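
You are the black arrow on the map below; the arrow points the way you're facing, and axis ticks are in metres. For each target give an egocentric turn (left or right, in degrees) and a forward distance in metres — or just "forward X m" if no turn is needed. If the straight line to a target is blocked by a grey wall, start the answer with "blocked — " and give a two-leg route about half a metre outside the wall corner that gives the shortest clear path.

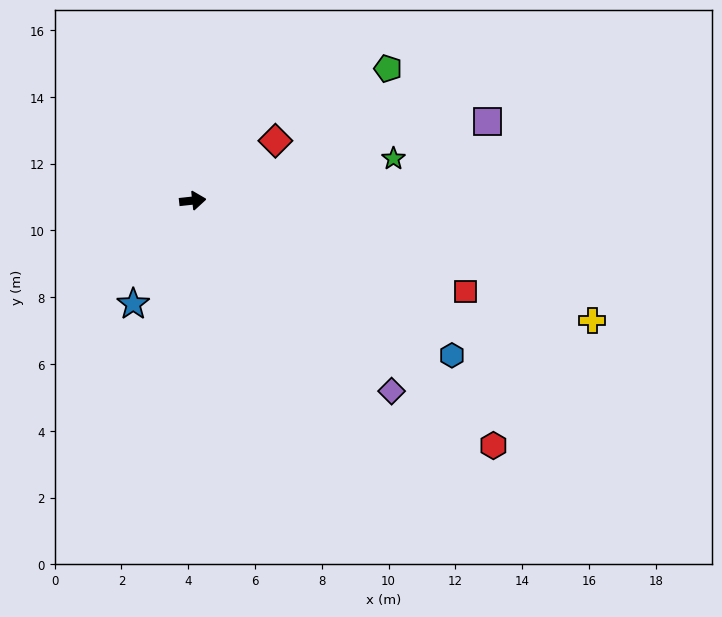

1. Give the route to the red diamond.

turn left 30°, forward 3.1 m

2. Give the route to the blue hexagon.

turn right 37°, forward 9.0 m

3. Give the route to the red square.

turn right 25°, forward 8.6 m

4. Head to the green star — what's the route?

turn left 6°, forward 6.1 m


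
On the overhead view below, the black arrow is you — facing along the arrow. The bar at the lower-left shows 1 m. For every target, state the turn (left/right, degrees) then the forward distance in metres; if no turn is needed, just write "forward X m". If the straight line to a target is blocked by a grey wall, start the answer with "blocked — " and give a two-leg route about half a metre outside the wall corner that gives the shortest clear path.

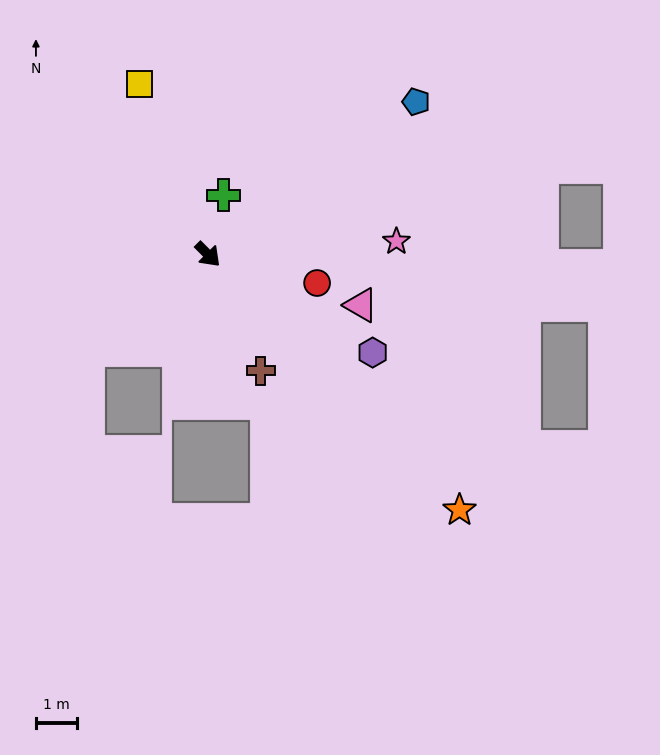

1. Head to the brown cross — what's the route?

turn right 20°, forward 3.1 m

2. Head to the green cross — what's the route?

turn left 120°, forward 1.5 m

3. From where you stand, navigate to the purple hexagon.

turn left 14°, forward 4.6 m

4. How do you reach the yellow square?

turn left 157°, forward 4.4 m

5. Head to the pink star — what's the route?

turn left 49°, forward 4.6 m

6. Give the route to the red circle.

turn left 31°, forward 2.7 m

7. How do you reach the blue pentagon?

turn left 81°, forward 6.2 m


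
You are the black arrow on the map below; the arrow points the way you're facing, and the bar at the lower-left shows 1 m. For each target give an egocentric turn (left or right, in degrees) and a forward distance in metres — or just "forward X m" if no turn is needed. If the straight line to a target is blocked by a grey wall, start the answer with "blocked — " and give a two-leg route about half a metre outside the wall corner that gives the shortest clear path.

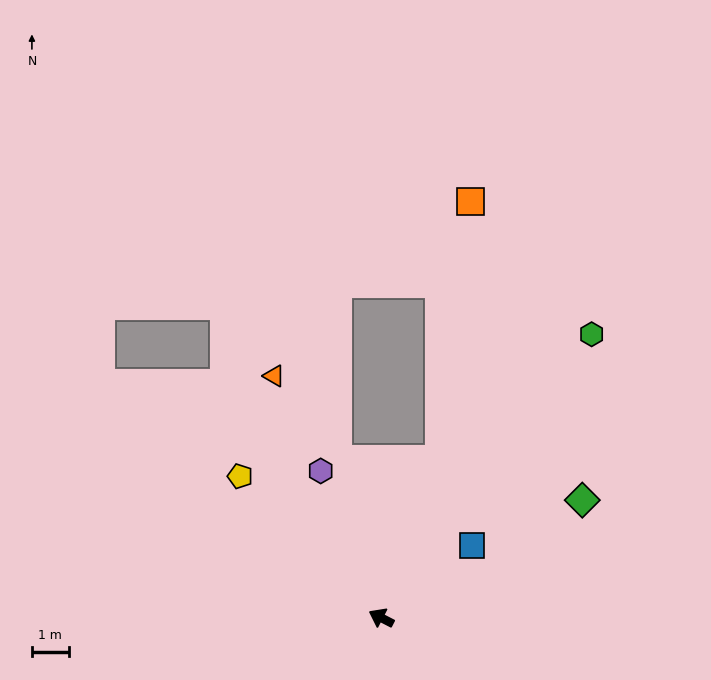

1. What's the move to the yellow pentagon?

turn right 18°, forward 5.5 m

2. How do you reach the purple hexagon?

turn right 40°, forward 4.3 m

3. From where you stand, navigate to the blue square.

turn right 114°, forward 3.2 m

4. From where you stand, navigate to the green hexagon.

turn right 99°, forward 9.6 m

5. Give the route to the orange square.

blocked — turn right 83°, forward 4.6 m, then turn left 14°, forward 7.1 m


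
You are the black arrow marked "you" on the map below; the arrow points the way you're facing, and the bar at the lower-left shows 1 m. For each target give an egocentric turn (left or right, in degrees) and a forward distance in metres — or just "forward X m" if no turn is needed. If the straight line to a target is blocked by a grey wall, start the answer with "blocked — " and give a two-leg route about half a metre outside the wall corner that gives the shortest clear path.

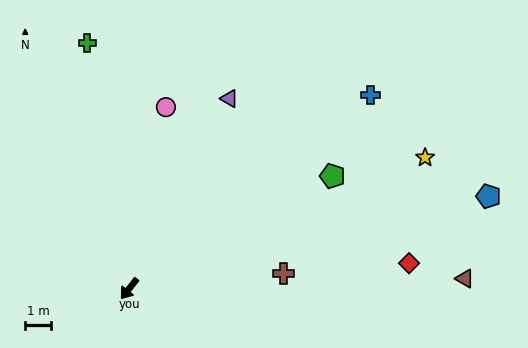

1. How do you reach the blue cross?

turn left 167°, forward 11.8 m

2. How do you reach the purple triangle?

turn right 170°, forward 8.2 m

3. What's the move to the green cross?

turn right 132°, forward 9.5 m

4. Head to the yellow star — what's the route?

turn left 152°, forward 12.3 m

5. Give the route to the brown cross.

turn left 134°, forward 5.9 m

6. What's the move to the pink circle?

turn right 153°, forward 7.1 m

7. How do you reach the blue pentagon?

turn left 143°, forward 14.1 m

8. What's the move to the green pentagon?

turn left 157°, forward 8.8 m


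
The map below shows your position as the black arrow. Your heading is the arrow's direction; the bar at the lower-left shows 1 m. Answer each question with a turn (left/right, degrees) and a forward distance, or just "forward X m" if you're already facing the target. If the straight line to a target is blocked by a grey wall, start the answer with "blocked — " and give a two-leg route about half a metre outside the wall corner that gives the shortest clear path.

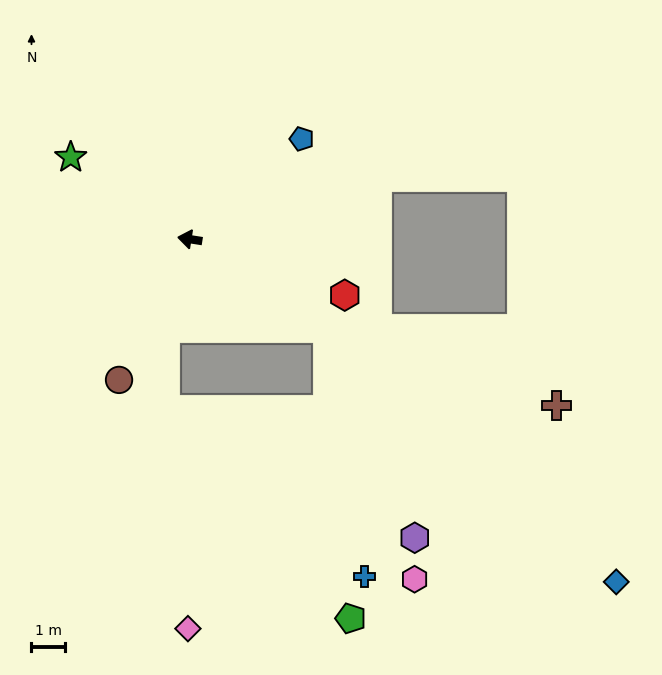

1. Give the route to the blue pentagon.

turn right 129°, forward 4.4 m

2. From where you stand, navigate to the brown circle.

turn left 72°, forward 4.6 m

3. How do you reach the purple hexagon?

blocked — turn left 156°, forward 4.8 m, then turn right 34°, forward 6.7 m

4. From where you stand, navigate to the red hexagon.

turn left 169°, forward 4.9 m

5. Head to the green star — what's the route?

turn right 26°, forward 4.3 m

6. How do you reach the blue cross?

blocked — turn left 156°, forward 4.8 m, then turn right 49°, forward 7.4 m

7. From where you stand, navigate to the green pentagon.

blocked — turn left 156°, forward 4.8 m, then turn right 52°, forward 8.6 m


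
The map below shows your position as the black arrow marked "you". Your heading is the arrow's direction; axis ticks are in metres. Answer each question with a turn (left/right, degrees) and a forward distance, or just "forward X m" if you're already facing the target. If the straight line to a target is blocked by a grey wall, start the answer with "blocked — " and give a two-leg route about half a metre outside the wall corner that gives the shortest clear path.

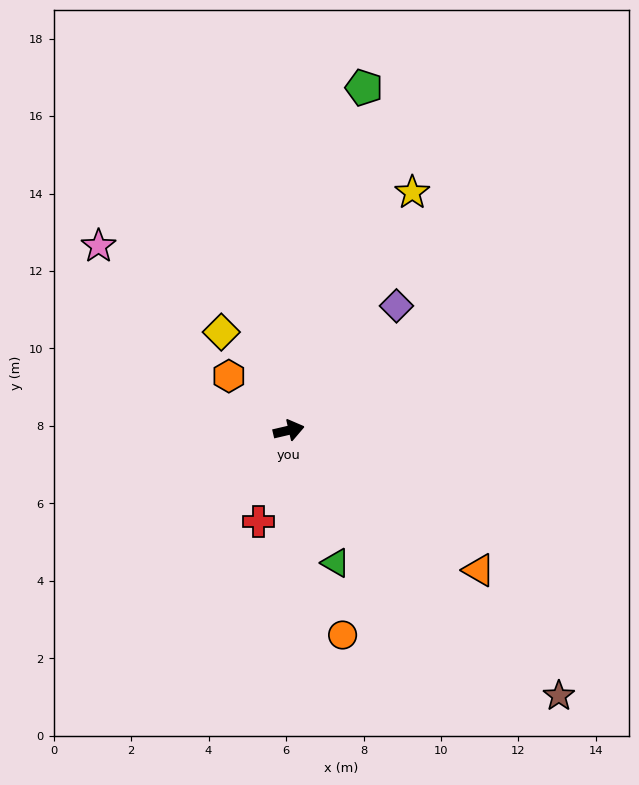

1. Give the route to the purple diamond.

turn left 36°, forward 4.2 m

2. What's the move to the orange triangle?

turn right 49°, forward 6.1 m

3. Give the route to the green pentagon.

turn left 64°, forward 9.1 m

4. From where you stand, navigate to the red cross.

turn right 122°, forward 2.5 m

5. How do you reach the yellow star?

turn left 49°, forward 6.9 m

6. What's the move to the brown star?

turn right 58°, forward 9.8 m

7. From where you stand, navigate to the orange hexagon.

turn left 125°, forward 2.1 m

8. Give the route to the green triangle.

turn right 84°, forward 3.6 m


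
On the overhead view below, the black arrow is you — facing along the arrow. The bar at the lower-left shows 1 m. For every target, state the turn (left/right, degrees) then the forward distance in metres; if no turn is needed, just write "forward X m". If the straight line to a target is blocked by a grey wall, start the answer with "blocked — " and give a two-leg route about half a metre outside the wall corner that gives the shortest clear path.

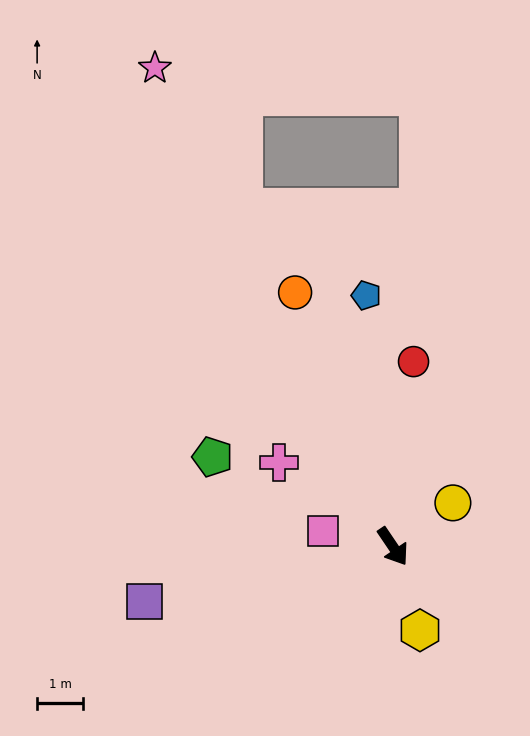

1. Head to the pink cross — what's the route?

turn right 160°, forward 3.1 m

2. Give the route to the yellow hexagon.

turn right 16°, forward 1.9 m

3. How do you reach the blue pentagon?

turn left 152°, forward 5.5 m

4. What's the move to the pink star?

turn left 172°, forward 11.6 m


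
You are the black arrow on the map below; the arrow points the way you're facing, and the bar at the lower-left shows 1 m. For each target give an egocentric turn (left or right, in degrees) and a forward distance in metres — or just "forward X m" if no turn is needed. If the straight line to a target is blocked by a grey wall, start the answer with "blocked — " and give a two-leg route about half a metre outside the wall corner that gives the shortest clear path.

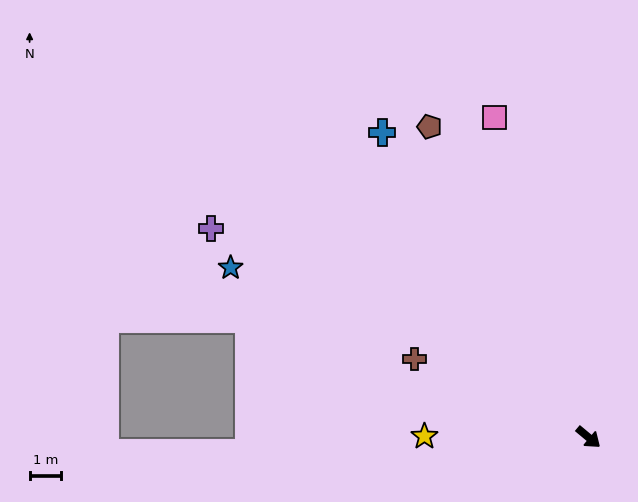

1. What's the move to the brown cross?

turn right 164°, forward 6.0 m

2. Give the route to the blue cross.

turn left 164°, forward 11.6 m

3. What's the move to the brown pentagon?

turn left 157°, forward 11.0 m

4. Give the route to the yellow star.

turn right 141°, forward 5.2 m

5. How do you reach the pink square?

turn left 146°, forward 10.5 m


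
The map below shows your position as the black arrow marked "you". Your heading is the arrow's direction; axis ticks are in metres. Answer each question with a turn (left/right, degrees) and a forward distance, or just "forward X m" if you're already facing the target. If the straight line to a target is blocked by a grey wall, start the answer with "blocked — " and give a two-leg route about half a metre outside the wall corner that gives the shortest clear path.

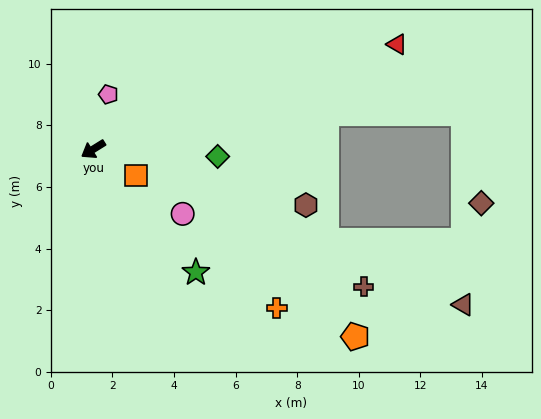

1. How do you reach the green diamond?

turn left 145°, forward 4.0 m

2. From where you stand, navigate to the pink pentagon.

turn right 137°, forward 1.8 m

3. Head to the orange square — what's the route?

turn left 117°, forward 1.6 m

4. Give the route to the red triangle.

turn left 167°, forward 10.4 m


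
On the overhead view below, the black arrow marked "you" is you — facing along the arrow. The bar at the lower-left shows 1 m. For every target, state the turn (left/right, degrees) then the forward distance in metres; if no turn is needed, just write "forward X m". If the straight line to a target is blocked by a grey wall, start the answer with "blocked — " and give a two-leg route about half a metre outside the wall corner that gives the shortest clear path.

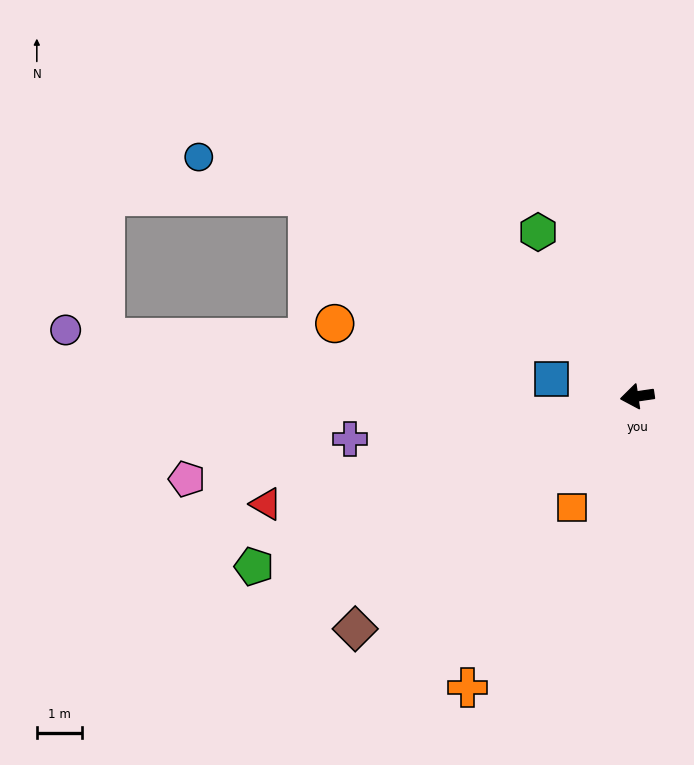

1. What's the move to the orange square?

turn left 51°, forward 2.8 m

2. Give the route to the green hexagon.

turn right 67°, forward 4.2 m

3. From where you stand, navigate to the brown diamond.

turn left 31°, forward 8.0 m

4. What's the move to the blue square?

turn right 20°, forward 1.9 m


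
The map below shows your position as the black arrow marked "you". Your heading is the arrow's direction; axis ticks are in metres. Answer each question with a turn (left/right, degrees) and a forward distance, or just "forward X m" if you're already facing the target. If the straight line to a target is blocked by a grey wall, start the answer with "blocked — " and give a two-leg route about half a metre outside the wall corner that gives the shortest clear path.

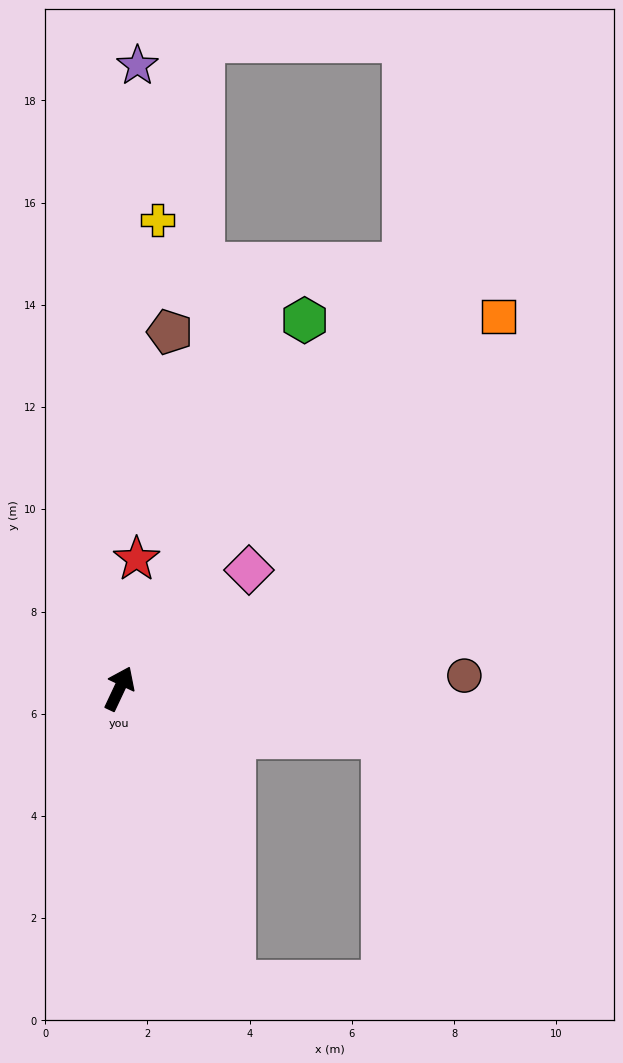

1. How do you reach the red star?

turn left 18°, forward 2.6 m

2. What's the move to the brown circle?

turn right 63°, forward 6.8 m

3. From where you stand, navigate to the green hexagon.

forward 8.1 m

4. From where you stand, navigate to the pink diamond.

turn right 22°, forward 3.4 m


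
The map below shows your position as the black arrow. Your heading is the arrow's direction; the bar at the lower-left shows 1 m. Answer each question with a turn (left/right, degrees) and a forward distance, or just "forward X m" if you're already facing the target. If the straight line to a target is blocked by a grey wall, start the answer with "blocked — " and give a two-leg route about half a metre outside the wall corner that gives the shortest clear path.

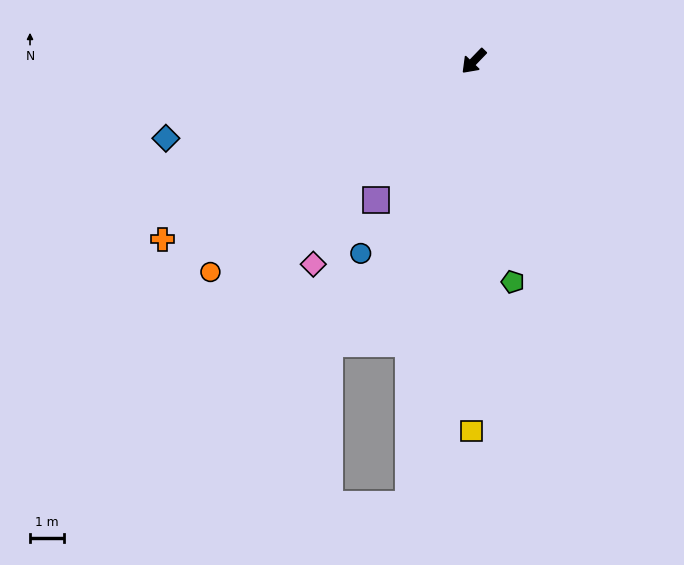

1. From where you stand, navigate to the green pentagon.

turn left 54°, forward 6.7 m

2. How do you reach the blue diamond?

turn right 32°, forward 9.4 m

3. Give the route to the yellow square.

turn left 44°, forward 11.0 m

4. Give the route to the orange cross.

turn right 16°, forward 10.7 m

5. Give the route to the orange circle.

turn right 7°, forward 10.0 m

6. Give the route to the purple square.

turn left 9°, forward 5.1 m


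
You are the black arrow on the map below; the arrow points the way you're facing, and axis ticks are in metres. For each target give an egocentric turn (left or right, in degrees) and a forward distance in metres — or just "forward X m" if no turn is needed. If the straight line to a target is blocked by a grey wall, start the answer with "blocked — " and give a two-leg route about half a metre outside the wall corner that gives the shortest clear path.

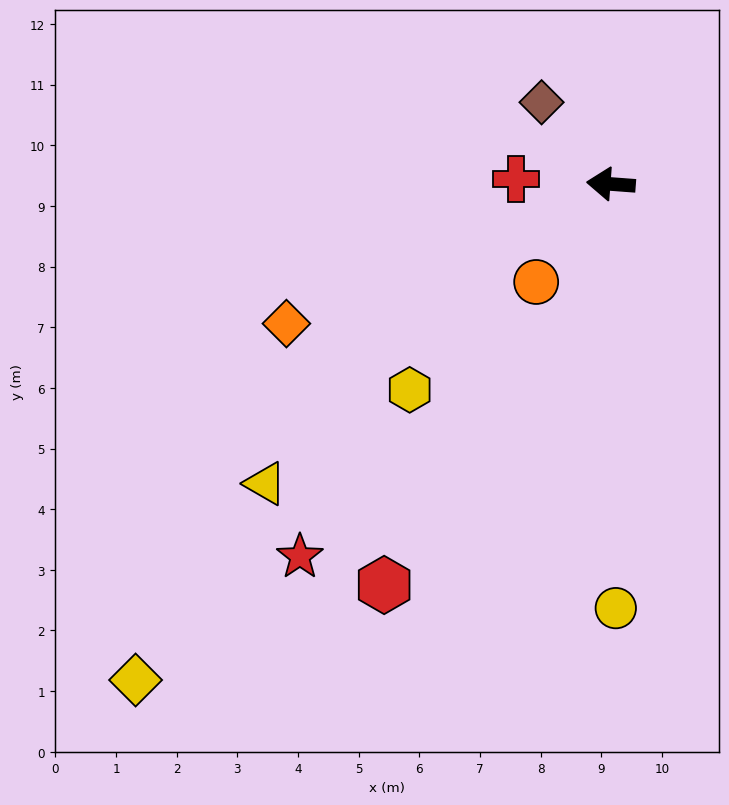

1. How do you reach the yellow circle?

turn left 95°, forward 7.0 m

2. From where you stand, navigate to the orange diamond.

turn left 28°, forward 5.8 m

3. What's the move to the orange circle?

turn left 57°, forward 2.0 m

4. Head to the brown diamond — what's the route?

turn right 45°, forward 1.8 m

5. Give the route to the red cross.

forward 1.6 m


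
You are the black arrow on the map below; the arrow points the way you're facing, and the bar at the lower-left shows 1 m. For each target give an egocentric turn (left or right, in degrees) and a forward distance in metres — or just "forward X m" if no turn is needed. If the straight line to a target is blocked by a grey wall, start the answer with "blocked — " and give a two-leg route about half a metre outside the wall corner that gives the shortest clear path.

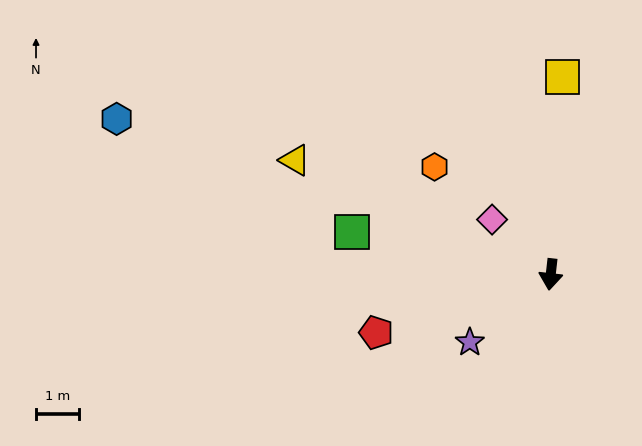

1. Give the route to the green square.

turn right 96°, forward 4.8 m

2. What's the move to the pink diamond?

turn right 127°, forward 1.9 m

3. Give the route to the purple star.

turn right 44°, forward 2.5 m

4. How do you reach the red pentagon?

turn right 65°, forward 4.3 m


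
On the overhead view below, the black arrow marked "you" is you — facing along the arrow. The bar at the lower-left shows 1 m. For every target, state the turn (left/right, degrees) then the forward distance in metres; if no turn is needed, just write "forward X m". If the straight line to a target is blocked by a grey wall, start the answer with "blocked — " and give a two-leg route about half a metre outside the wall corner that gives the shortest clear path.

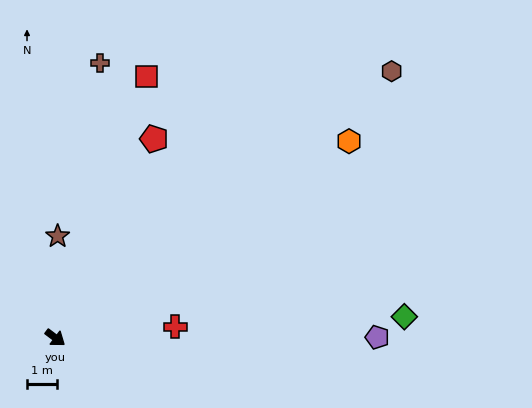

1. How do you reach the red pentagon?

turn left 101°, forward 7.4 m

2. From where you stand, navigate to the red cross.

turn left 42°, forward 4.0 m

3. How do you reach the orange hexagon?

turn left 71°, forward 11.8 m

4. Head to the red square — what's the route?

turn left 108°, forward 9.3 m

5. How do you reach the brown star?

turn left 126°, forward 3.4 m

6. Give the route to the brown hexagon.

turn left 75°, forward 14.3 m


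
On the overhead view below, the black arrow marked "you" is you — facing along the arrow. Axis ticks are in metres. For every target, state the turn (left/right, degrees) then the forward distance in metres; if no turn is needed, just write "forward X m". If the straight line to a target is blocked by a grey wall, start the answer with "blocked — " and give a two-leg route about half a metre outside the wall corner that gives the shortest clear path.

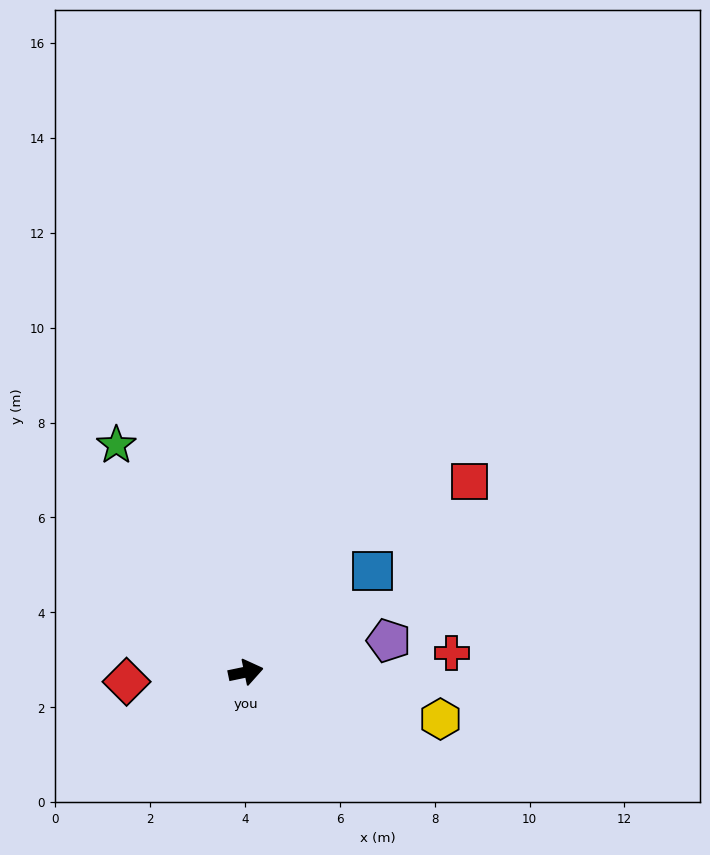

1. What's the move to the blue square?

turn left 27°, forward 3.4 m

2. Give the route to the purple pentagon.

forward 3.1 m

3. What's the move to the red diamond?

turn left 173°, forward 2.5 m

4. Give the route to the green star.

turn left 108°, forward 5.5 m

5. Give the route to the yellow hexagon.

turn right 25°, forward 4.2 m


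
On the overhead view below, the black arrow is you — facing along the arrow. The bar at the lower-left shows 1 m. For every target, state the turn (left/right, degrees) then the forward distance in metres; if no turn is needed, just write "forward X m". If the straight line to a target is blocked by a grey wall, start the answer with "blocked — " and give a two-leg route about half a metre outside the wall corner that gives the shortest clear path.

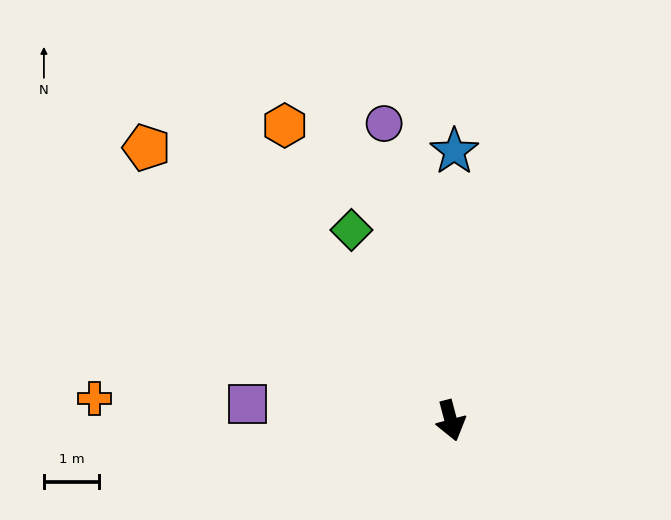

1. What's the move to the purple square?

turn right 109°, forward 3.7 m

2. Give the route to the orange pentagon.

turn right 147°, forward 7.4 m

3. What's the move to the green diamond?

turn right 167°, forward 3.9 m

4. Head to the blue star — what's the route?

turn left 165°, forward 4.9 m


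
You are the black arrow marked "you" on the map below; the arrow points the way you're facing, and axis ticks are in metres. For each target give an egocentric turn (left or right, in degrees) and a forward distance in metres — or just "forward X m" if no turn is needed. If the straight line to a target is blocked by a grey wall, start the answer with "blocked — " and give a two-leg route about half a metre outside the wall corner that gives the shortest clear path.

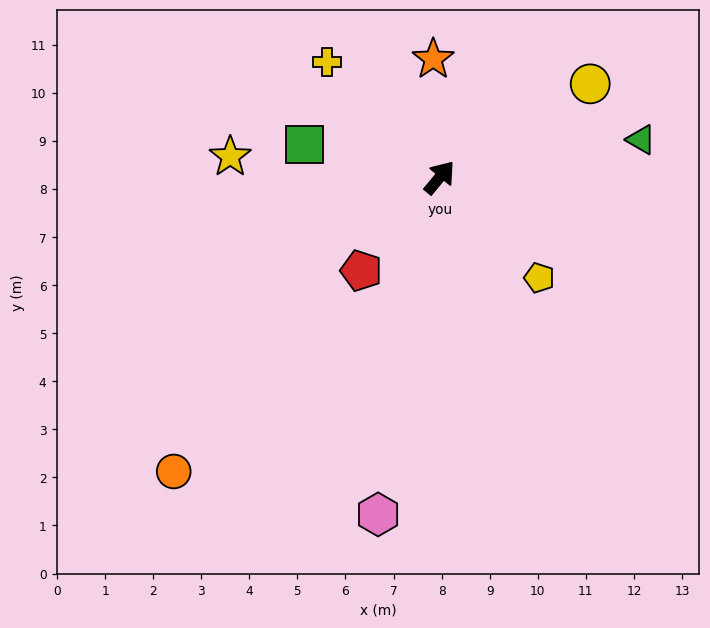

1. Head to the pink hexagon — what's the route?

turn right 151°, forward 7.1 m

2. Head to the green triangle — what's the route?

turn right 40°, forward 4.3 m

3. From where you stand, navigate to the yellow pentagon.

turn right 96°, forward 2.9 m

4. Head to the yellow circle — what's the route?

turn right 19°, forward 3.7 m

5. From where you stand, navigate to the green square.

turn left 116°, forward 2.9 m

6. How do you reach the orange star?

turn left 43°, forward 2.5 m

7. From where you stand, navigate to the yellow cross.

turn left 84°, forward 3.4 m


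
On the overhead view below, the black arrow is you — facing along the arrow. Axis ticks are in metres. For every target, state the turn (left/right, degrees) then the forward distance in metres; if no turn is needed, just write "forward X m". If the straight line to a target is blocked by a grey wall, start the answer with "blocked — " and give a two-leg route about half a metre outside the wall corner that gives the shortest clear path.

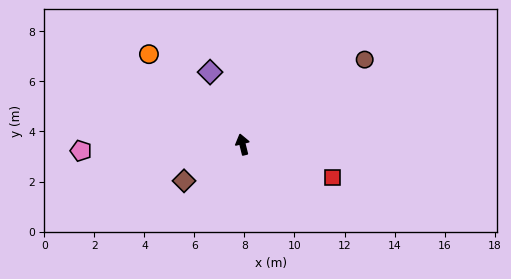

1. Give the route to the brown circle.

turn right 69°, forward 5.9 m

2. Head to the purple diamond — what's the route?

turn left 10°, forward 3.2 m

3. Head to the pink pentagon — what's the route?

turn left 78°, forward 6.5 m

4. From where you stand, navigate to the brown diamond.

turn left 108°, forward 2.8 m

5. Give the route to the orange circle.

turn left 32°, forward 5.2 m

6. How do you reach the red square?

turn right 124°, forward 3.8 m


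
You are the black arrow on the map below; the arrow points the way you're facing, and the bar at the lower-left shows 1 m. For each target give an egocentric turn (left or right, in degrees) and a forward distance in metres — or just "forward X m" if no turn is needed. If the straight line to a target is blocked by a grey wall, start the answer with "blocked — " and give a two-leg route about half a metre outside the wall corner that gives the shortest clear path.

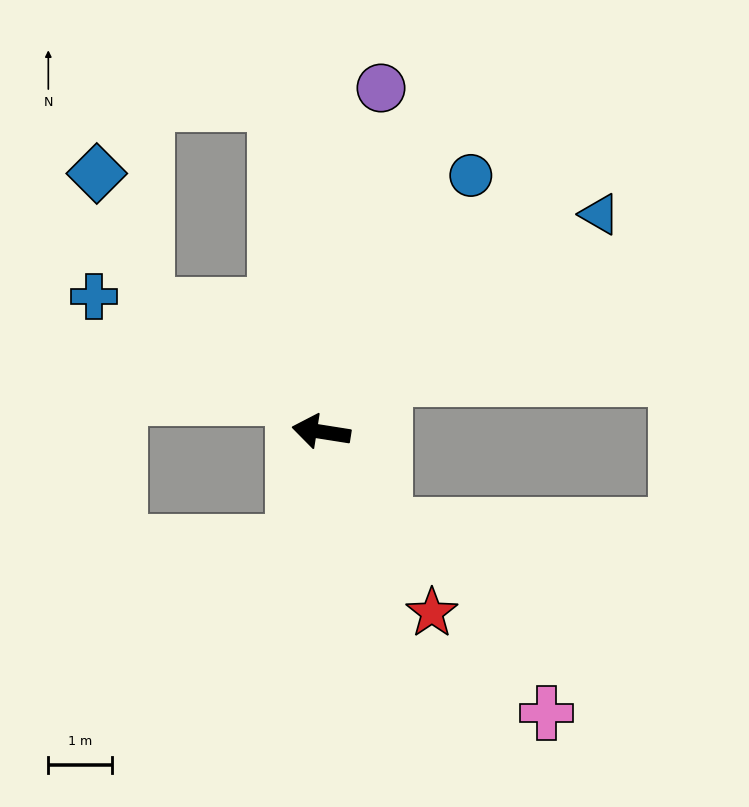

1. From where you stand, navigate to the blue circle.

turn right 111°, forward 4.7 m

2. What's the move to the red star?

turn left 130°, forward 3.3 m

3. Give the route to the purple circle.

turn right 91°, forward 5.5 m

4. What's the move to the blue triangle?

turn right 133°, forward 5.5 m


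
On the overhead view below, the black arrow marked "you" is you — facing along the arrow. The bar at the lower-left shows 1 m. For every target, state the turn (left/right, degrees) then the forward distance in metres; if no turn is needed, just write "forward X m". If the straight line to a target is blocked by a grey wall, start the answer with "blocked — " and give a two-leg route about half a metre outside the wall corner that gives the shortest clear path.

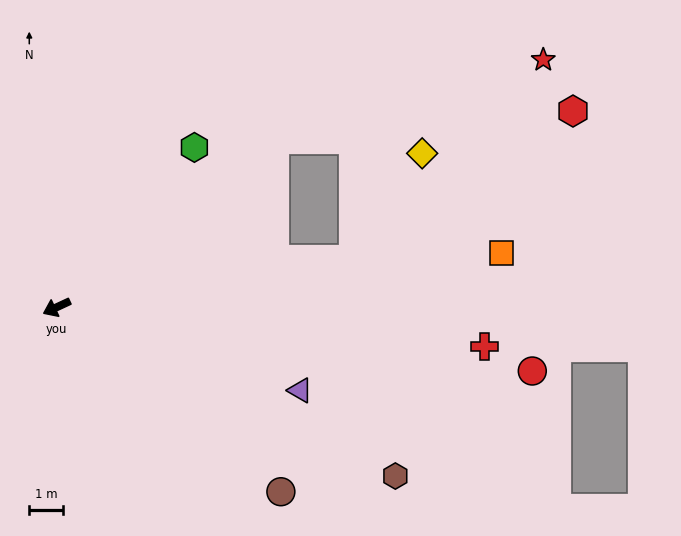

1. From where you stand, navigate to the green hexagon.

turn right 156°, forward 6.3 m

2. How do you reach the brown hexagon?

turn left 129°, forward 11.4 m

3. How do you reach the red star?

blocked — turn right 168°, forward 8.3 m, then turn right 20°, forward 8.4 m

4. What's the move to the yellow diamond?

blocked — turn left 164°, forward 9.0 m, then turn left 48°, forward 3.8 m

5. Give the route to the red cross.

turn left 150°, forward 12.9 m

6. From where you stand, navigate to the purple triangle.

turn left 136°, forward 7.7 m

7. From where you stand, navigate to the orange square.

turn left 162°, forward 13.4 m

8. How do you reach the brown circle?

turn left 116°, forward 8.7 m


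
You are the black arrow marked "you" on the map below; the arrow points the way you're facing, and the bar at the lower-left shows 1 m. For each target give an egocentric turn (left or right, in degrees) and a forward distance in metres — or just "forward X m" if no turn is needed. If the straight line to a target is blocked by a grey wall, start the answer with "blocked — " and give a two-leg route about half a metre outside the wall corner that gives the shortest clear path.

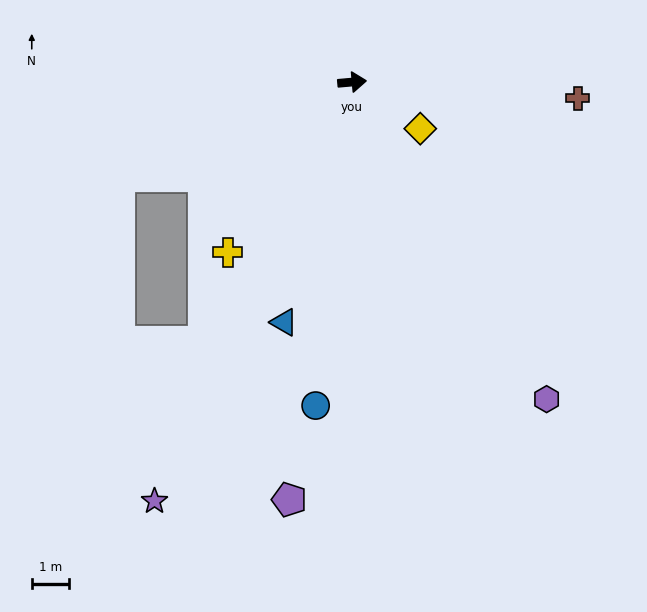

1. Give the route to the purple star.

turn right 120°, forward 12.5 m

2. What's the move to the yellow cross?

turn right 131°, forward 5.7 m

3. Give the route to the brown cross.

turn right 9°, forward 6.1 m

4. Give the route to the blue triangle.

turn right 111°, forward 6.8 m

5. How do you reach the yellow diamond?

turn right 39°, forward 2.2 m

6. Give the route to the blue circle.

turn right 101°, forward 8.8 m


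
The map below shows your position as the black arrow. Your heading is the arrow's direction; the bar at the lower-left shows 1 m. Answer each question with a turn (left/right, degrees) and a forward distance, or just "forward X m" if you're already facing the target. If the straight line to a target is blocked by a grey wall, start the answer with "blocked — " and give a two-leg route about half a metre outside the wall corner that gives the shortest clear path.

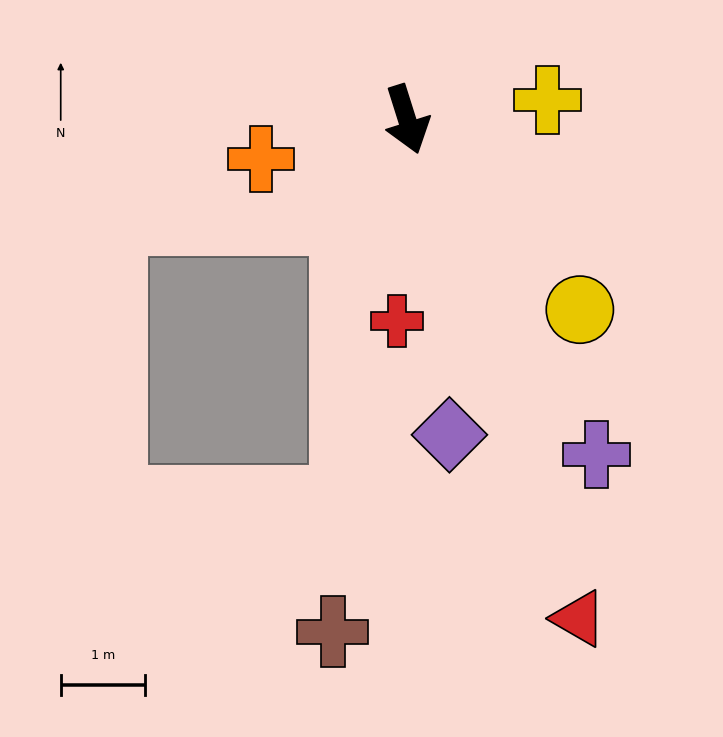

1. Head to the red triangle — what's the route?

forward 6.3 m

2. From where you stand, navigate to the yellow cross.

turn left 80°, forward 1.7 m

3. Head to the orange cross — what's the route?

turn right 92°, forward 1.8 m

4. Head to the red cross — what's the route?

turn right 20°, forward 2.4 m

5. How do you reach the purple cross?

turn left 12°, forward 4.6 m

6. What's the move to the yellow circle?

turn left 25°, forward 3.0 m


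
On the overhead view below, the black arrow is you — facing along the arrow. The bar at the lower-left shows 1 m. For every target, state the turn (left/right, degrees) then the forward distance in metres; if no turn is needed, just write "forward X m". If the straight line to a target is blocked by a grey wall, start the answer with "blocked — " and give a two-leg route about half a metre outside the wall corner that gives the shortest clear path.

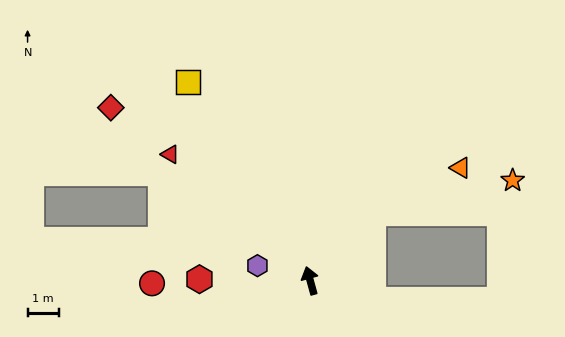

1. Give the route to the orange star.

blocked — turn right 58°, forward 3.0 m, then turn right 34°, forward 4.6 m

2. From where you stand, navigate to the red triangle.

turn left 33°, forward 6.1 m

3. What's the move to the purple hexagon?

turn left 59°, forward 1.8 m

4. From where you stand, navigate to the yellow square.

turn left 16°, forward 7.5 m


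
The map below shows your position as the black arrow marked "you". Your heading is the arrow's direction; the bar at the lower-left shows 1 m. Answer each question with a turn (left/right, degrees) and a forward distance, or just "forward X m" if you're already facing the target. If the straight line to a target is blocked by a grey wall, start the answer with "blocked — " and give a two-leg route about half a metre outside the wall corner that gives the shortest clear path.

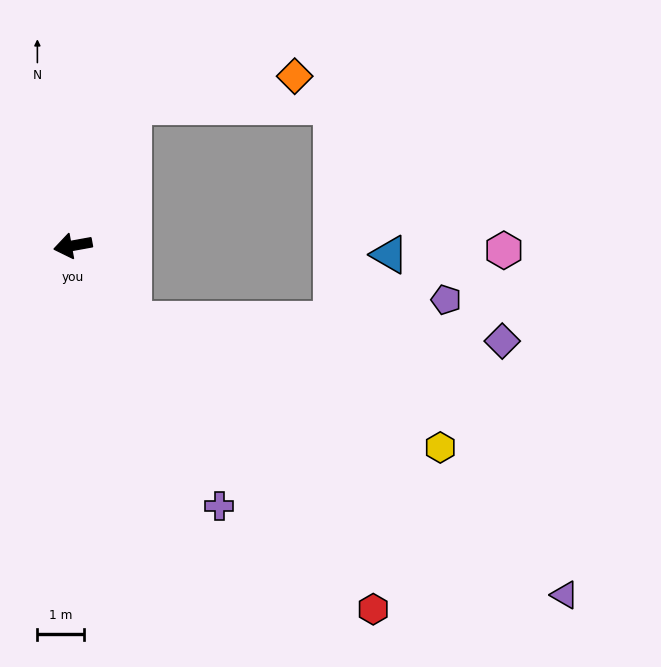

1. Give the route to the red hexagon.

turn left 119°, forward 10.2 m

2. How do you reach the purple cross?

turn left 109°, forward 6.5 m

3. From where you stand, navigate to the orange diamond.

blocked — turn right 123°, forward 3.3 m, then turn right 57°, forward 3.6 m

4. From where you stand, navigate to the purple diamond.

blocked — turn left 118°, forward 2.1 m, then turn left 49°, forward 8.0 m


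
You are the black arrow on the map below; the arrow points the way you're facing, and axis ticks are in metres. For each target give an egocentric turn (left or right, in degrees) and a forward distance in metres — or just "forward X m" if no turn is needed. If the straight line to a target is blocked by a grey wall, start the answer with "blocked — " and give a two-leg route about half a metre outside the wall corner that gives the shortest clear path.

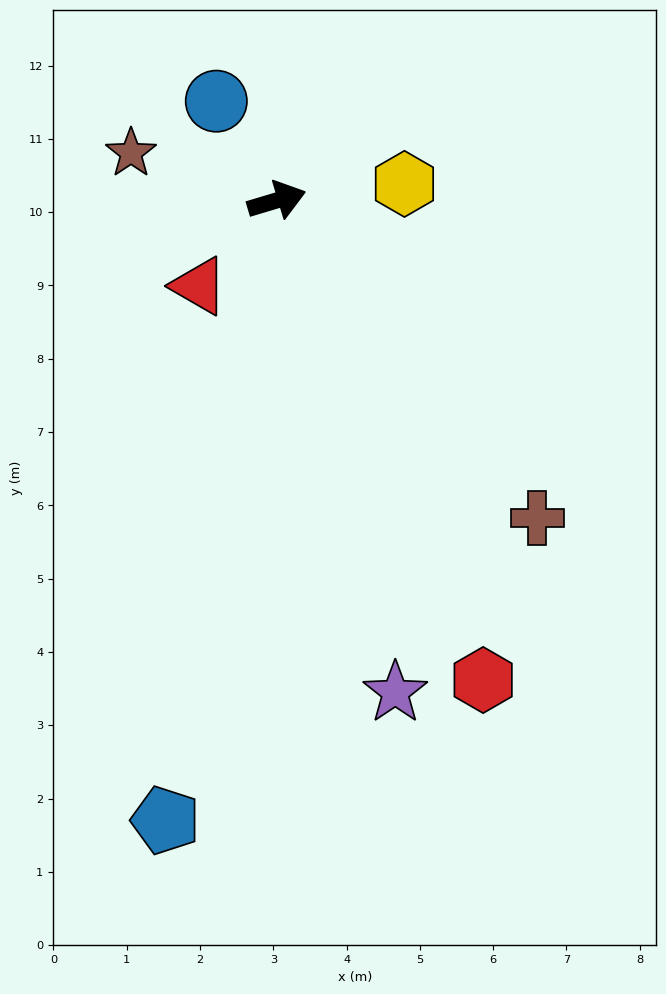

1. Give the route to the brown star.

turn left 145°, forward 2.1 m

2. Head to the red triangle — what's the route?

turn right 149°, forward 1.6 m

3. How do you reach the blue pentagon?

turn right 117°, forward 8.6 m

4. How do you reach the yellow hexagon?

turn right 9°, forward 1.8 m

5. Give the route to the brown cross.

turn right 67°, forward 5.6 m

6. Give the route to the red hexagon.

turn right 83°, forward 7.1 m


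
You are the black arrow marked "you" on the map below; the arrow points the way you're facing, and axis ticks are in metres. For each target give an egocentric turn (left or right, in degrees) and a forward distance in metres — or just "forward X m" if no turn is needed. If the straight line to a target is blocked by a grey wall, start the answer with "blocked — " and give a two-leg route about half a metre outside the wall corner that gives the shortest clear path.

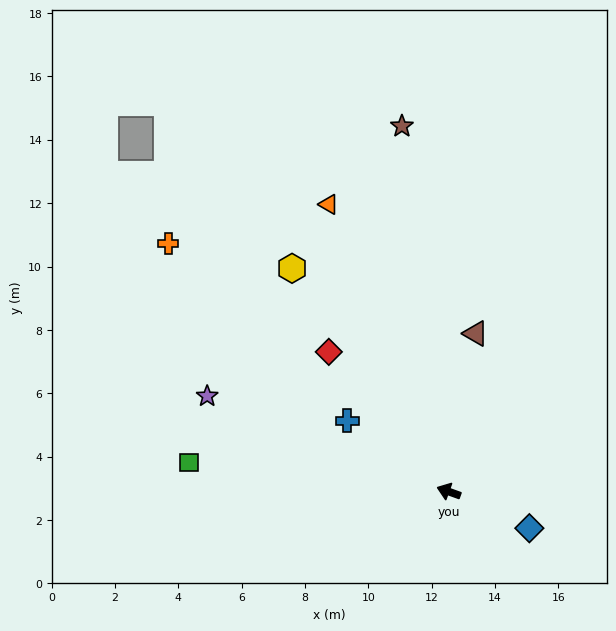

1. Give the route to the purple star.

forward 8.2 m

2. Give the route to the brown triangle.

turn right 80°, forward 5.1 m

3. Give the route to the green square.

turn left 13°, forward 8.2 m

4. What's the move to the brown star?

turn right 63°, forward 11.6 m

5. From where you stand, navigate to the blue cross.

turn right 15°, forward 3.9 m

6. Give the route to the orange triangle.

turn right 48°, forward 9.8 m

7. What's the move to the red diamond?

turn right 30°, forward 5.8 m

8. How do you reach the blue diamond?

turn left 175°, forward 2.8 m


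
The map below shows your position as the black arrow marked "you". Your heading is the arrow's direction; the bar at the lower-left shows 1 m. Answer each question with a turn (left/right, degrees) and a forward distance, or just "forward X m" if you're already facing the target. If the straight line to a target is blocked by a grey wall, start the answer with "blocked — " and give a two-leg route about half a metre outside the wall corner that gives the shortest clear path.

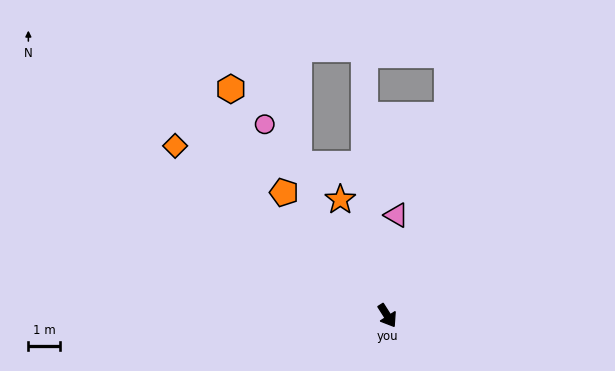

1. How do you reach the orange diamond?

turn right 161°, forward 8.6 m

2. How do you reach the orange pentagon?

turn right 172°, forward 5.1 m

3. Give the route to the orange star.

turn left 170°, forward 4.0 m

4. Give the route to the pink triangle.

turn left 142°, forward 3.2 m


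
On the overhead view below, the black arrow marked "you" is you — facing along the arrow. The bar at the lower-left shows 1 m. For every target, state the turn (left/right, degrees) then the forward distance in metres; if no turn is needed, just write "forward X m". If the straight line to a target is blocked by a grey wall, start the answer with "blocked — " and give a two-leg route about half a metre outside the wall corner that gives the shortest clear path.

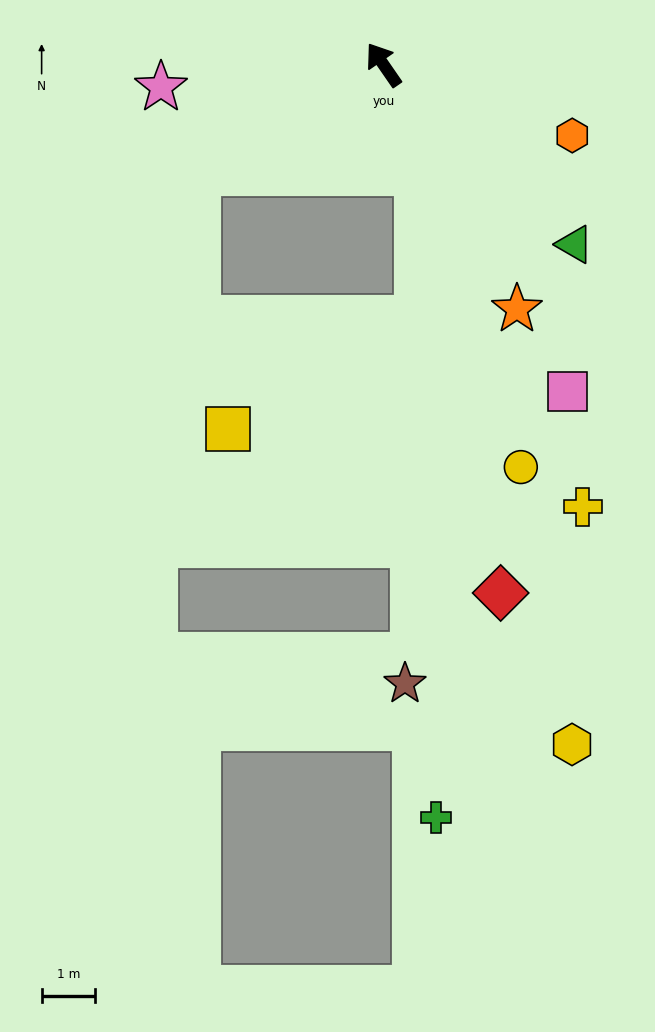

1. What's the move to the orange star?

turn left 174°, forward 5.2 m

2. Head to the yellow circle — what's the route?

turn left 164°, forward 8.0 m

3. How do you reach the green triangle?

turn right 168°, forward 4.9 m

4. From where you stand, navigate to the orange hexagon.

turn right 145°, forward 3.8 m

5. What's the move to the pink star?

turn left 61°, forward 4.2 m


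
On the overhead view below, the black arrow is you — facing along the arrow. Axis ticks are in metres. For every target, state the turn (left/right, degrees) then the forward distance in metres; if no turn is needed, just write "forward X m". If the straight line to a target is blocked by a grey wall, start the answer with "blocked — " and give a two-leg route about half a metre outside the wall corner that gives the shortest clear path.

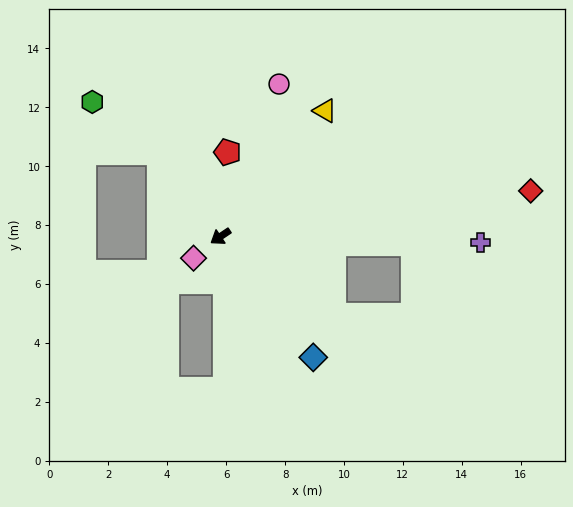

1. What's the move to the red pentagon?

turn right 129°, forward 2.9 m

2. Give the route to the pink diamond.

turn left 5°, forward 1.2 m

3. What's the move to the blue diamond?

turn left 94°, forward 5.2 m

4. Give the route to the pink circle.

turn right 145°, forward 5.5 m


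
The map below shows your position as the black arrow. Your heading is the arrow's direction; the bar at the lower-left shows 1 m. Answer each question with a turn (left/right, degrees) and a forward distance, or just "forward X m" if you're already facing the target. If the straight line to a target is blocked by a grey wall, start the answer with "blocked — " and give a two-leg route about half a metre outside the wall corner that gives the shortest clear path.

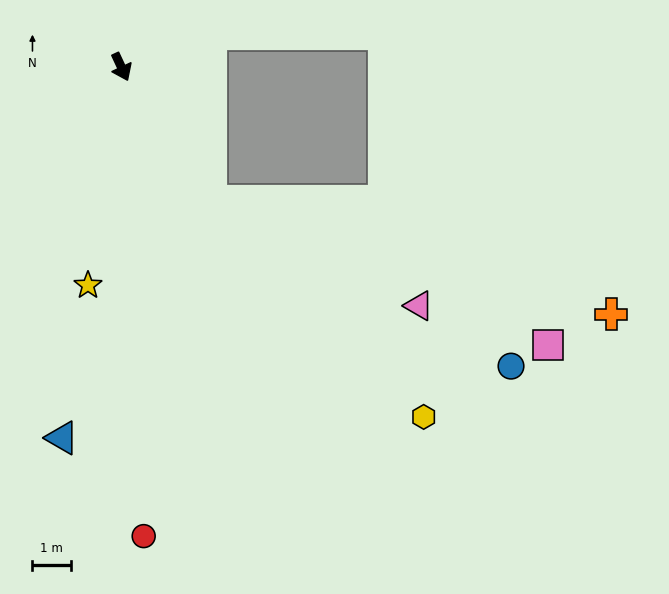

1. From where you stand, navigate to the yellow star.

turn right 34°, forward 5.8 m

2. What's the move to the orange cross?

blocked — turn left 9°, forward 4.2 m, then turn left 40°, forward 10.9 m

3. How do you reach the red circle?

turn right 22°, forward 12.3 m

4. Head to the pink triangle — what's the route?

blocked — turn left 9°, forward 4.2 m, then turn left 29°, forward 6.1 m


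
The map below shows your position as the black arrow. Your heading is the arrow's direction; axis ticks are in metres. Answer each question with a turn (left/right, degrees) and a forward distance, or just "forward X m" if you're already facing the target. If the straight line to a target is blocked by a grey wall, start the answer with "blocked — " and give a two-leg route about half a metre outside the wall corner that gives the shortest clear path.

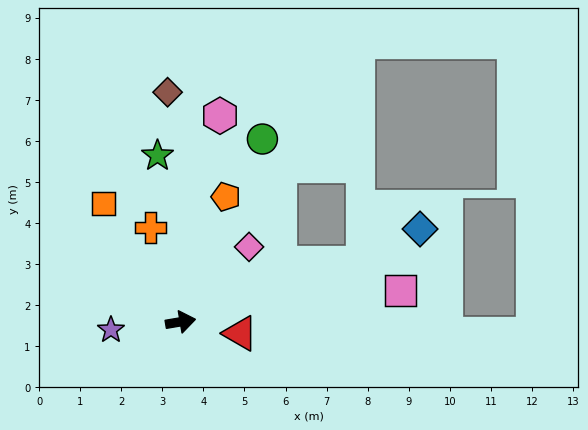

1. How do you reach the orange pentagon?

turn left 60°, forward 3.2 m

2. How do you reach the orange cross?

turn left 98°, forward 2.4 m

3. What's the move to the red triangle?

turn right 21°, forward 1.5 m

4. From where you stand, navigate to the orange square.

turn left 113°, forward 3.4 m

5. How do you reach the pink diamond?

turn left 38°, forward 2.5 m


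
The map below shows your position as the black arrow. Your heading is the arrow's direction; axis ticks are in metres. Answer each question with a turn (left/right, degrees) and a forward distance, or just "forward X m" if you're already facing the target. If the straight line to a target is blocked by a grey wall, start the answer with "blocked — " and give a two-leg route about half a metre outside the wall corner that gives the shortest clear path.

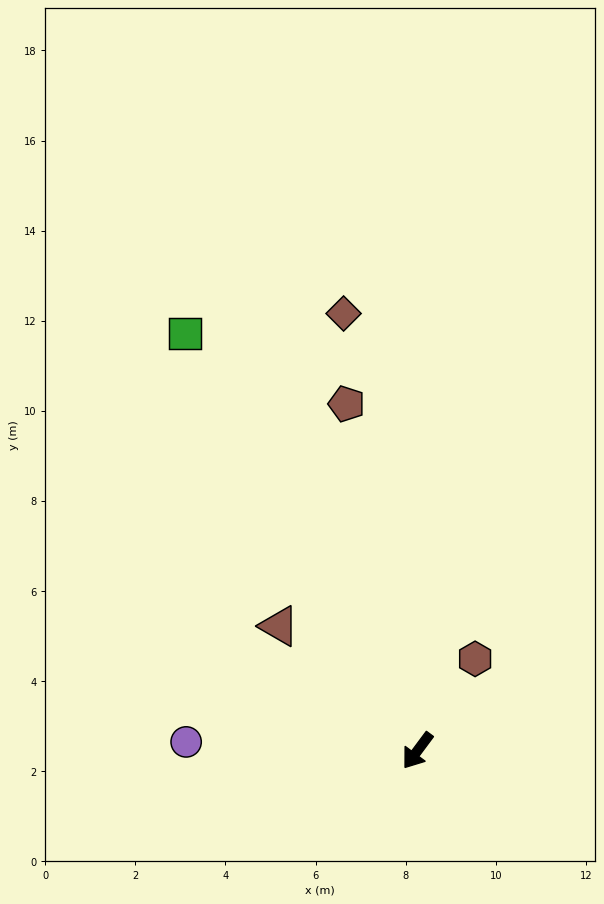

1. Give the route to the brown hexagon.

turn right 175°, forward 2.4 m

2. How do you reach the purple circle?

turn right 56°, forward 5.1 m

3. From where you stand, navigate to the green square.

turn right 114°, forward 10.6 m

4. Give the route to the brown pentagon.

turn right 132°, forward 7.9 m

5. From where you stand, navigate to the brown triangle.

turn right 95°, forward 4.1 m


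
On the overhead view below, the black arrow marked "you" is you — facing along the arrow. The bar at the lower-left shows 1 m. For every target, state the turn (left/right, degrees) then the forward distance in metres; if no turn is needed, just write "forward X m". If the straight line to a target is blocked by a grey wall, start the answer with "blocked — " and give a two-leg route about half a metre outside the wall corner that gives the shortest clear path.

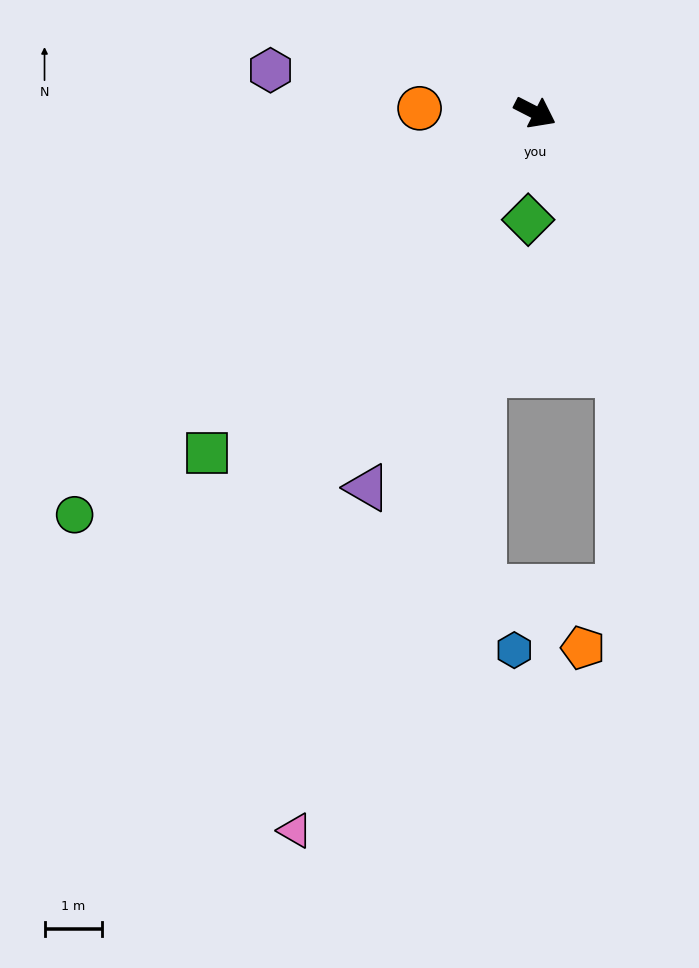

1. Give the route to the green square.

turn right 107°, forward 8.2 m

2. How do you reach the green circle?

turn right 112°, forward 10.7 m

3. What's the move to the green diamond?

turn right 67°, forward 1.9 m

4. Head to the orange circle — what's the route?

turn right 155°, forward 2.0 m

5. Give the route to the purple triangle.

turn right 87°, forward 7.2 m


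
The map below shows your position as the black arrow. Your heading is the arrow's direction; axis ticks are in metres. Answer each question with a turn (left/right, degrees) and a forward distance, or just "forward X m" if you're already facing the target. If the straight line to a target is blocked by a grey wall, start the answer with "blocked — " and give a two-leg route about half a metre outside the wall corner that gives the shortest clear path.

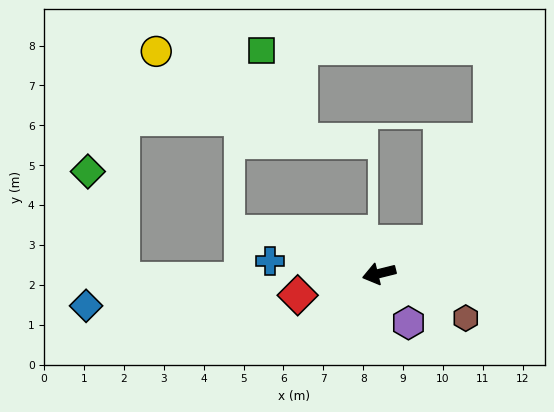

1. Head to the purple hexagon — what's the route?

turn left 107°, forward 1.4 m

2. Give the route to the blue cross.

turn right 21°, forward 2.7 m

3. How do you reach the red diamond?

forward 2.1 m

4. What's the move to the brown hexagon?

turn left 139°, forward 2.4 m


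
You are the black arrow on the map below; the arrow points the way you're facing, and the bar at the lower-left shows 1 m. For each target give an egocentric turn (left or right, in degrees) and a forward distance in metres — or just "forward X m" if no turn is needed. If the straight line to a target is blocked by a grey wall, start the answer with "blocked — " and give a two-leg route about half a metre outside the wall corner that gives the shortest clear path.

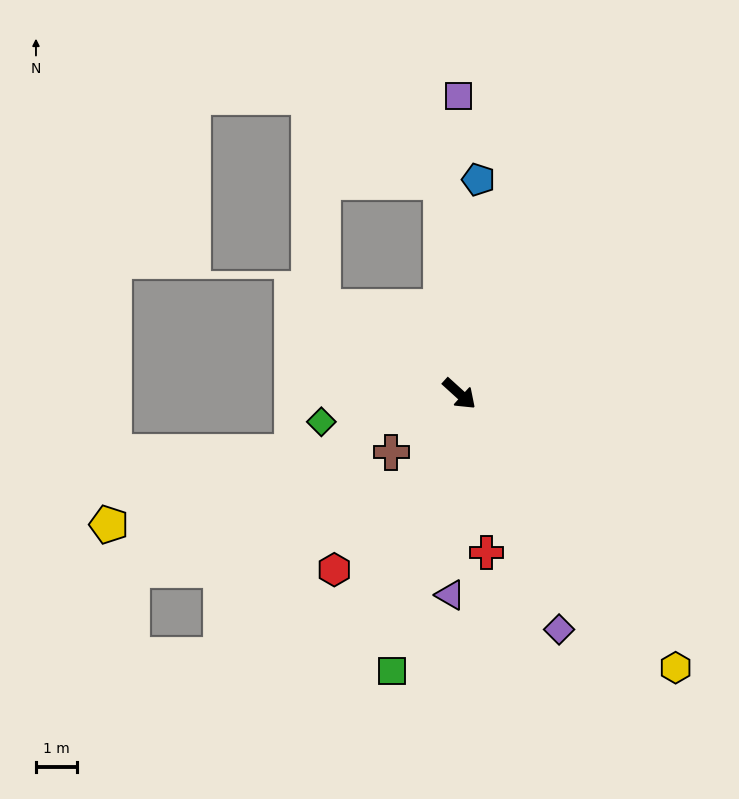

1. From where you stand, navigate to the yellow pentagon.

turn right 117°, forward 9.0 m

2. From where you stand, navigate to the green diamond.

turn right 126°, forward 3.4 m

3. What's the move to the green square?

turn right 61°, forward 6.9 m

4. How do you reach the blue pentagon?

turn left 127°, forward 5.2 m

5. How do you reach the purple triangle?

turn right 50°, forward 4.9 m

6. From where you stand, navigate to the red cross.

turn right 38°, forward 3.9 m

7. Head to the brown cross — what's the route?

turn right 97°, forward 2.2 m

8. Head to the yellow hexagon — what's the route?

turn right 10°, forward 8.4 m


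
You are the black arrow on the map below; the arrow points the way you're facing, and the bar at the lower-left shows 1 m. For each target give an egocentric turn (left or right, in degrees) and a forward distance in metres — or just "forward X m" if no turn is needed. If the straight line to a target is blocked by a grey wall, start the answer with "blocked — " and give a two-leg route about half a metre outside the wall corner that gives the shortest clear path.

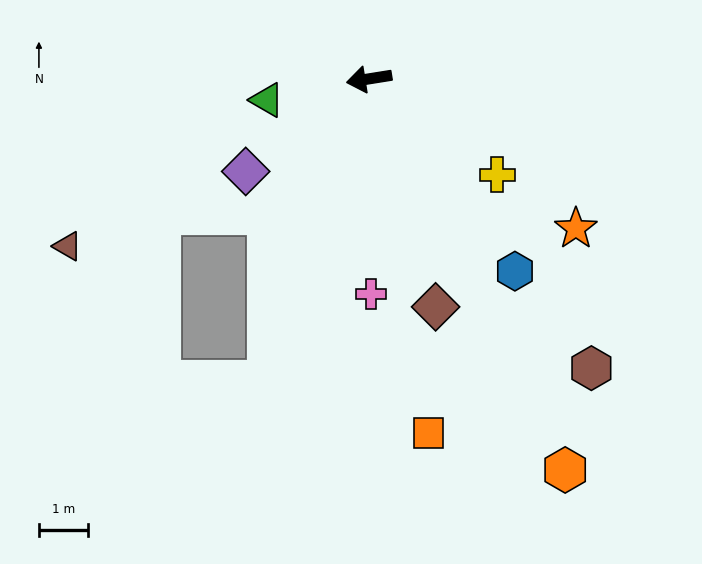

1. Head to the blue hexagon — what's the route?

turn left 118°, forward 4.9 m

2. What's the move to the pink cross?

turn left 82°, forward 4.4 m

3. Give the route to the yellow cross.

turn left 134°, forward 3.3 m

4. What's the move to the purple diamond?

turn left 28°, forward 3.2 m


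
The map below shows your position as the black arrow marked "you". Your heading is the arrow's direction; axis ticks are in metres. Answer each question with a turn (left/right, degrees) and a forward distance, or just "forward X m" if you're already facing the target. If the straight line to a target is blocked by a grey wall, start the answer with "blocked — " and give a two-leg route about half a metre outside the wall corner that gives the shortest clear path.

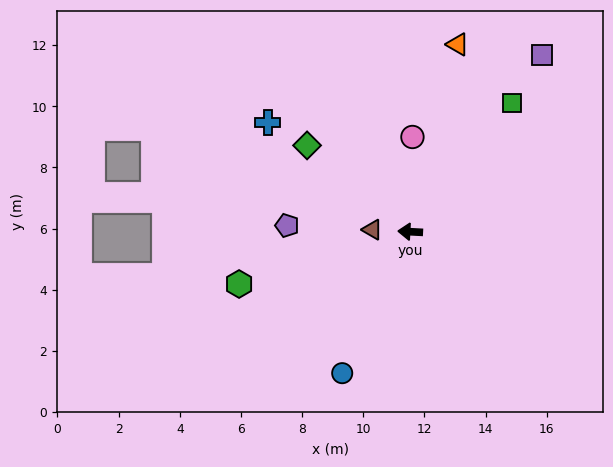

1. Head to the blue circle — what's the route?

turn left 67°, forward 5.1 m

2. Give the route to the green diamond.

turn right 37°, forward 4.4 m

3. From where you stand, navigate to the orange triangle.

turn right 101°, forward 6.3 m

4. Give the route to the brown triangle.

forward 1.2 m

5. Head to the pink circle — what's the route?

turn right 88°, forward 3.1 m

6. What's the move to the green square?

turn right 125°, forward 5.4 m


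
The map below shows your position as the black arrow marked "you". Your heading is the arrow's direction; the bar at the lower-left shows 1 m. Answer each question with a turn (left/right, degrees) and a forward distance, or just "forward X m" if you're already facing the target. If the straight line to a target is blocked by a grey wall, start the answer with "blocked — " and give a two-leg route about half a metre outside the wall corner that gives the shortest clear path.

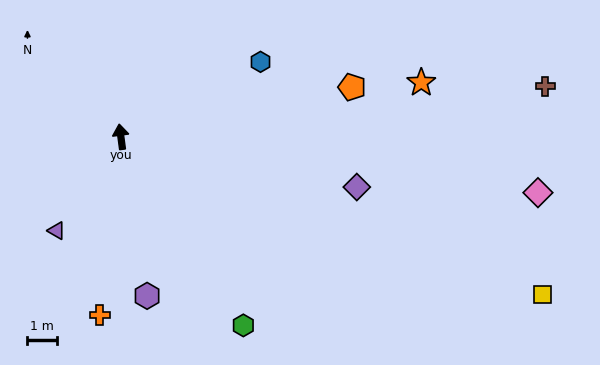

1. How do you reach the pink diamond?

turn right 105°, forward 14.4 m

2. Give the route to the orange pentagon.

turn right 85°, forward 8.1 m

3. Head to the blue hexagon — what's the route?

turn right 69°, forward 5.4 m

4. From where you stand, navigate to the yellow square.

turn right 118°, forward 15.4 m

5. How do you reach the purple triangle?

turn left 138°, forward 3.9 m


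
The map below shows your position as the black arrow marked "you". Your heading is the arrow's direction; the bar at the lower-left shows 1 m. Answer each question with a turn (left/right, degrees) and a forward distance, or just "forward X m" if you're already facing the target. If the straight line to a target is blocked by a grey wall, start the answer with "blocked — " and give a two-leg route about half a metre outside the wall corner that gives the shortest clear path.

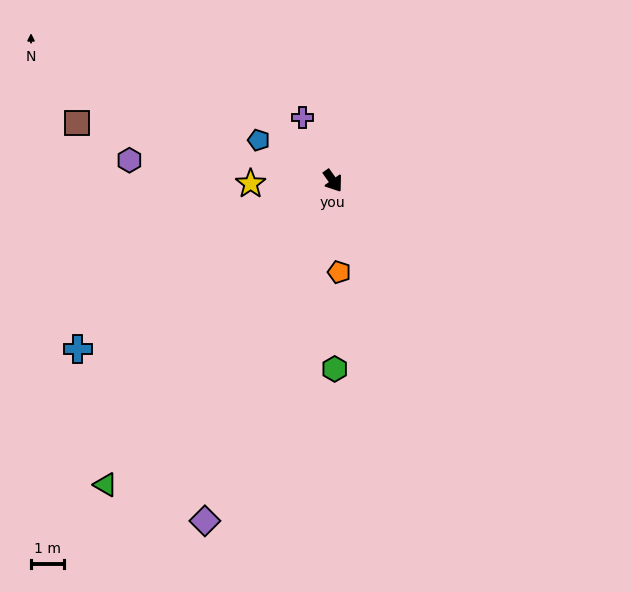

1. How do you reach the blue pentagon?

turn right 154°, forward 2.6 m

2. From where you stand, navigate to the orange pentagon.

turn right 31°, forward 2.8 m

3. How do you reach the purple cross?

turn left 170°, forward 2.1 m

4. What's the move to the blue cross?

turn right 92°, forward 9.2 m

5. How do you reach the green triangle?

turn right 72°, forward 11.5 m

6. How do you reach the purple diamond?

turn right 56°, forward 11.0 m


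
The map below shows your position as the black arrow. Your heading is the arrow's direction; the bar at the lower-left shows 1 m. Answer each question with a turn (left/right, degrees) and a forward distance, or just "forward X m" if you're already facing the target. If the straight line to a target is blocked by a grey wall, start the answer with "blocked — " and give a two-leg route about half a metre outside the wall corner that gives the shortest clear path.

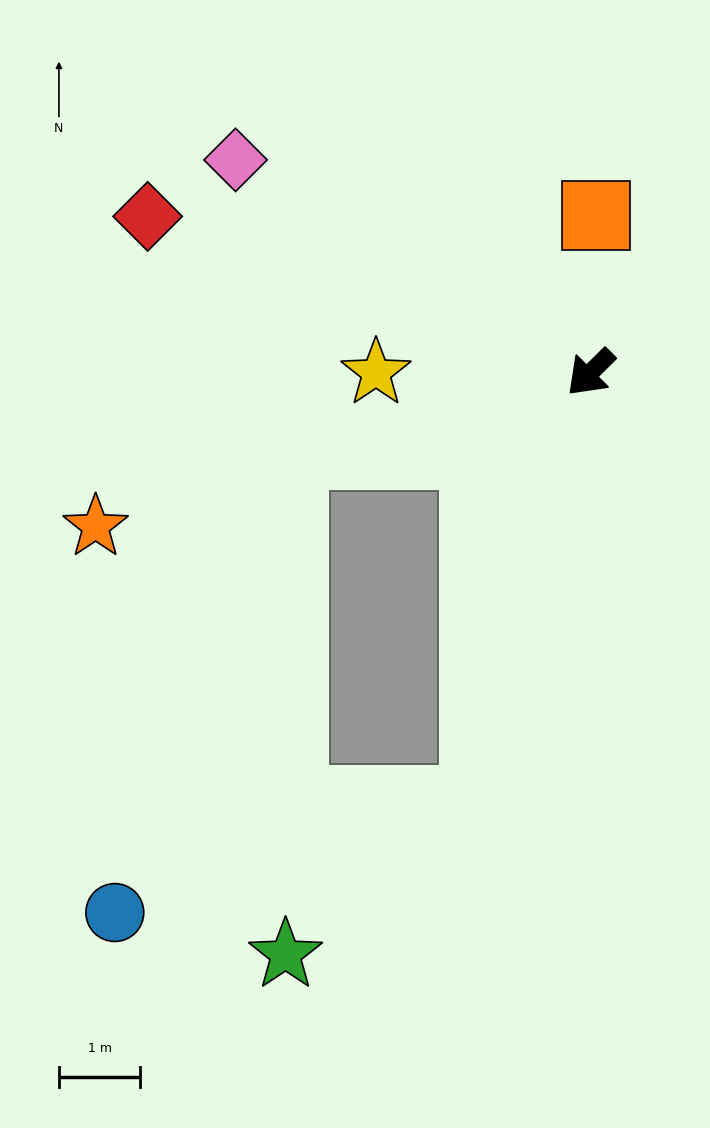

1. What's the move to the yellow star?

turn right 45°, forward 2.6 m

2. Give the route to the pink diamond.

turn right 76°, forward 5.1 m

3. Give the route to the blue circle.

blocked — turn right 29°, forward 3.8 m, then turn left 53°, forward 6.0 m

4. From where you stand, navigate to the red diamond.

turn right 64°, forward 5.8 m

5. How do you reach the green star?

blocked — turn left 30°, forward 5.4 m, then turn right 36°, forward 3.0 m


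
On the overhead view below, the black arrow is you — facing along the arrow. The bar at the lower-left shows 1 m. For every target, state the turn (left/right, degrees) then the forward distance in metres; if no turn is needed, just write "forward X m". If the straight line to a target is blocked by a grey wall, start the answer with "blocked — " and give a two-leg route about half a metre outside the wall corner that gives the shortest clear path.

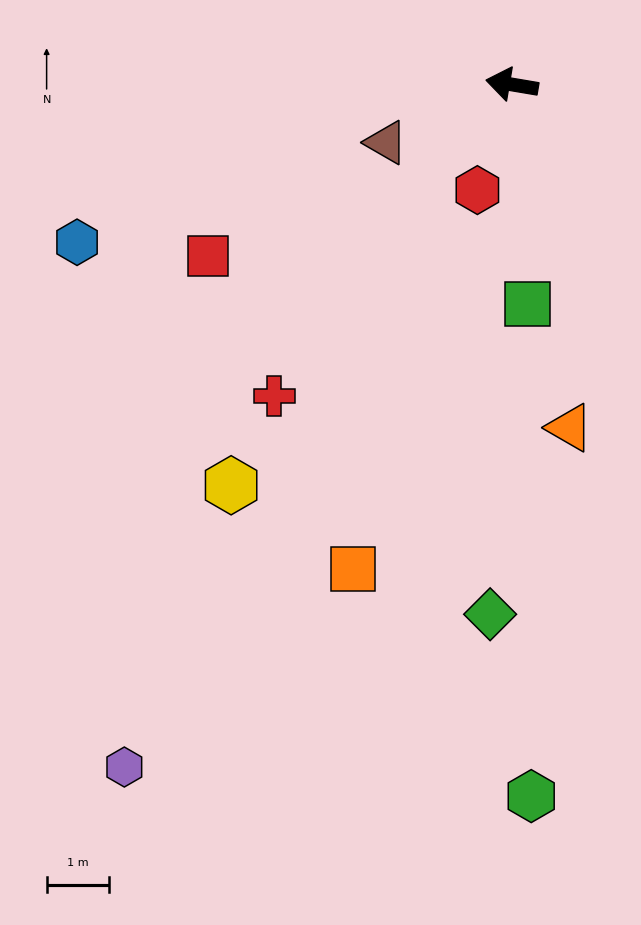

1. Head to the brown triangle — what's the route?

turn left 34°, forward 2.2 m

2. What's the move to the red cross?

turn left 62°, forward 6.3 m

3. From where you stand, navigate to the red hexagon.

turn left 81°, forward 1.8 m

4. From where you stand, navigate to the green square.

turn left 104°, forward 3.5 m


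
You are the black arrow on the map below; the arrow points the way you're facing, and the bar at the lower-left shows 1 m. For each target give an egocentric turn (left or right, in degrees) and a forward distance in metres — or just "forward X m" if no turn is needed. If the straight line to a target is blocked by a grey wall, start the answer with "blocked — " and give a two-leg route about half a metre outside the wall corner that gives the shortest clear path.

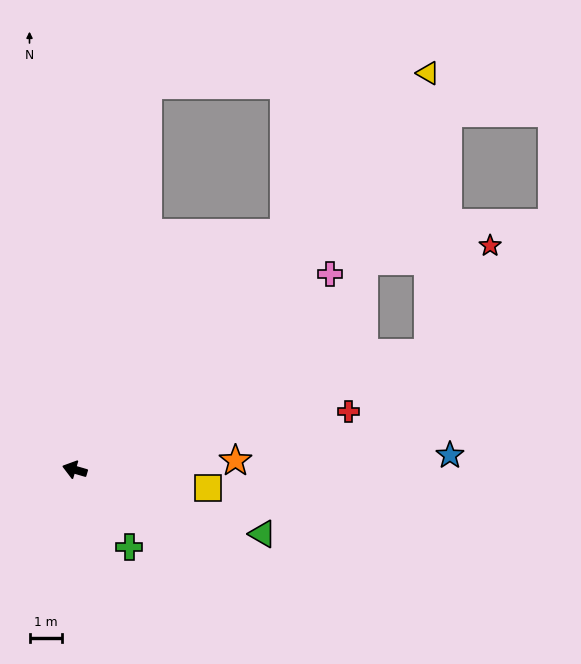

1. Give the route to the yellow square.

turn right 172°, forward 4.1 m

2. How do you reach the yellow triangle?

turn right 115°, forward 16.2 m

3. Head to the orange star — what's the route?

turn right 161°, forward 4.9 m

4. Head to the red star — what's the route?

blocked — turn right 145°, forward 11.3 m, then turn left 41°, forward 3.8 m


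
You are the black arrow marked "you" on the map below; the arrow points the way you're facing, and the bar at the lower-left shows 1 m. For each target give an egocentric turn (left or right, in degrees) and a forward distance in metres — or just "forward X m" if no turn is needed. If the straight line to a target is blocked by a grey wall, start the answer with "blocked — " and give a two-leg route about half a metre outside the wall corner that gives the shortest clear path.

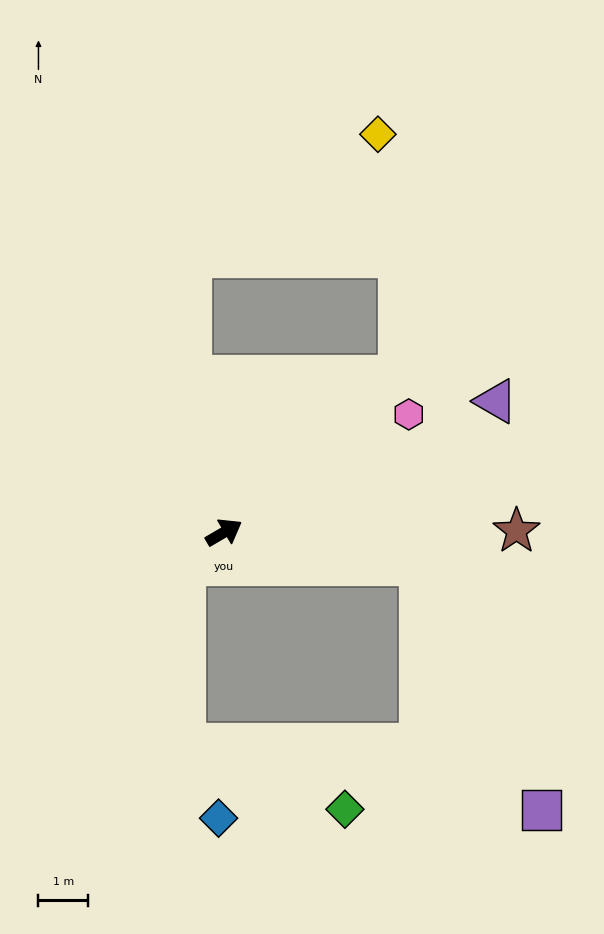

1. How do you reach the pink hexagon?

turn left 2°, forward 4.4 m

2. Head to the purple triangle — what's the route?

turn right 5°, forward 6.1 m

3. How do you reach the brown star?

turn right 30°, forward 5.9 m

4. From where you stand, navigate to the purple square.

blocked — turn right 40°, forward 4.0 m, then turn right 54°, forward 5.5 m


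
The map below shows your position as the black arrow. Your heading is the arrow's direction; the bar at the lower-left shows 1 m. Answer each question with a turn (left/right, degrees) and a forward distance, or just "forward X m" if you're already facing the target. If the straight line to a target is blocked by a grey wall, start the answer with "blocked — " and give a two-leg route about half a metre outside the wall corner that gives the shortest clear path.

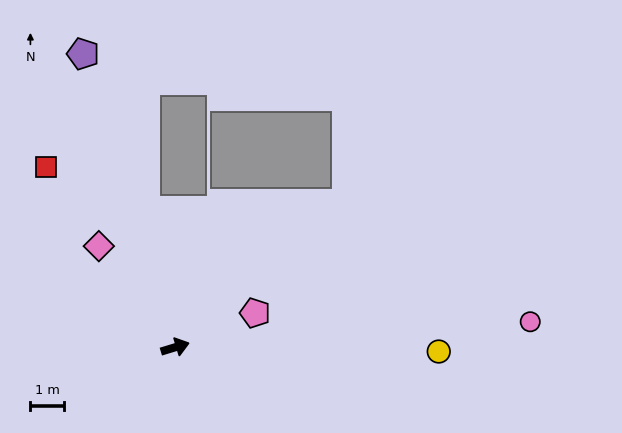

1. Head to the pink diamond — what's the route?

turn left 110°, forward 3.8 m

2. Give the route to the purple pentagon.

turn left 91°, forward 9.2 m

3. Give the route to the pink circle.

turn right 13°, forward 10.6 m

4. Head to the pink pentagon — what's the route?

turn left 6°, forward 2.6 m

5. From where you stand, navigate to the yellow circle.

turn right 18°, forward 7.9 m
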